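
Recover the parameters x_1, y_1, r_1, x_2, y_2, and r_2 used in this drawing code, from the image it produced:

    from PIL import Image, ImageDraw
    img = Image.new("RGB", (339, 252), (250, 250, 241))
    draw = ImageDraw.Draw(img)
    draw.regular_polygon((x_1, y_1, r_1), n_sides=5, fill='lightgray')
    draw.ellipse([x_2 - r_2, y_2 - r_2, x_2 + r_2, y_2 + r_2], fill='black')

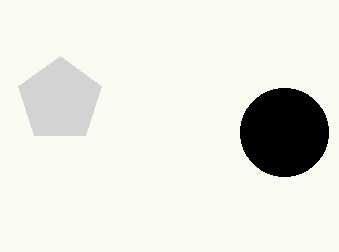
x_1 = 60; y_1 = 100; r_1 = 44; x_2 = 284; y_2 = 132; r_2 = 44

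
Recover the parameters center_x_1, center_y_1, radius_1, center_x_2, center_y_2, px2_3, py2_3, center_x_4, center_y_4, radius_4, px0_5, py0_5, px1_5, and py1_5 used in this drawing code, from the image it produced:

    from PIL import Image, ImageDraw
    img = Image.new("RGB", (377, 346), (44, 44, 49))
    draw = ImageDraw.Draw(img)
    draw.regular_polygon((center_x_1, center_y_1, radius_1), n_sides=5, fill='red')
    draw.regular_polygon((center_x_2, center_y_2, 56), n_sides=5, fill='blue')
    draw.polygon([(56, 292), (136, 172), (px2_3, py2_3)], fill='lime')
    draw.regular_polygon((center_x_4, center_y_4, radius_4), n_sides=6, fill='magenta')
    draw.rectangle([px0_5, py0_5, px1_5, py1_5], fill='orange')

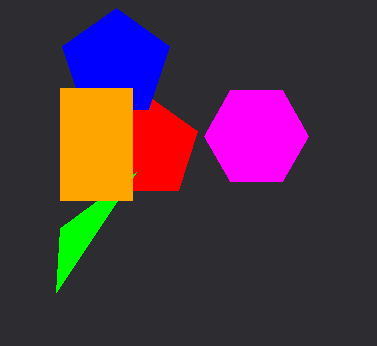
center_x_1 = 148; center_y_1 = 148; radius_1 = 52; center_x_2 = 116; center_y_2 = 64; px2_3 = 60; py2_3 = 228; center_x_4 = 256; center_y_4 = 136; radius_4 = 52; px0_5 = 60; py0_5 = 88; px1_5 = 132; py1_5 = 200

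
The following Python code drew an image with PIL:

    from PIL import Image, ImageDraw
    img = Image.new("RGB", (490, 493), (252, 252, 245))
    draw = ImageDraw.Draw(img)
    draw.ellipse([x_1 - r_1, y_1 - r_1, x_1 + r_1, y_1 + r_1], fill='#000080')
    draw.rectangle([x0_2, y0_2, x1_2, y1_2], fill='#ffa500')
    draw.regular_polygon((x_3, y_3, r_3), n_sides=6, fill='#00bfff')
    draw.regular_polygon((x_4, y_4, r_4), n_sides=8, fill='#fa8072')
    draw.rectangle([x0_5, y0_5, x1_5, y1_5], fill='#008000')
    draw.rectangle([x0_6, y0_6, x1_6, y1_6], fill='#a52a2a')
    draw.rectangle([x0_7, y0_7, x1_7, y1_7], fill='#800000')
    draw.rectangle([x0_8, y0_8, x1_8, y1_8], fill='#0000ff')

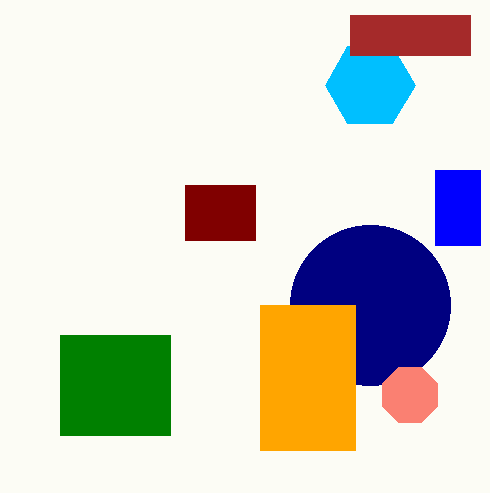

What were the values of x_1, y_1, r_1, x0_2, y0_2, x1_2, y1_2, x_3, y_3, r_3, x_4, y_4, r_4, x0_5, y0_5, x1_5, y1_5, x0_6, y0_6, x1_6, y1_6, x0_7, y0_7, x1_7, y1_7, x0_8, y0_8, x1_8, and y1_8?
x_1 = 370
y_1 = 305
r_1 = 80
x0_2 = 260
y0_2 = 305
x1_2 = 355
y1_2 = 450
x_3 = 370
y_3 = 85
r_3 = 45
x_4 = 410
y_4 = 395
r_4 = 30
x0_5 = 60
y0_5 = 335
x1_5 = 170
y1_5 = 435
x0_6 = 350
y0_6 = 15
x1_6 = 470
y1_6 = 55
x0_7 = 185
y0_7 = 185
x1_7 = 255
y1_7 = 240
x0_8 = 435
y0_8 = 170
x1_8 = 480
y1_8 = 245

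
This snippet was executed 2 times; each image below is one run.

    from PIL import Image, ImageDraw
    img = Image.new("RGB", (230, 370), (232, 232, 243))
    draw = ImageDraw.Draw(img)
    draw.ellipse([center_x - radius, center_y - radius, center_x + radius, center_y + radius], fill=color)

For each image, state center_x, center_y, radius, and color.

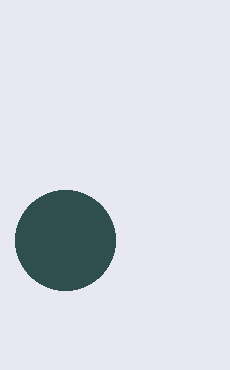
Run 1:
center_x = 65
center_y = 240
radius = 50
color = 'darkslategray'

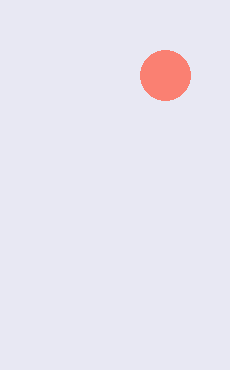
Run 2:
center_x = 165; center_y = 75; radius = 25; color = 'salmon'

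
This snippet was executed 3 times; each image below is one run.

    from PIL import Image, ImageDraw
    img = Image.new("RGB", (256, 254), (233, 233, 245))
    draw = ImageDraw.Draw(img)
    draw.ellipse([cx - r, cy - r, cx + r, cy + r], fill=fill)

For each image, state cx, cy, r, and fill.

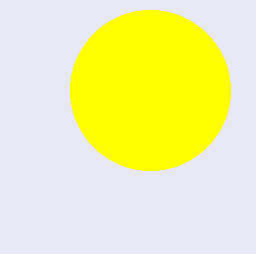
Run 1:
cx = 150; cy = 90; r = 80; fill = 'yellow'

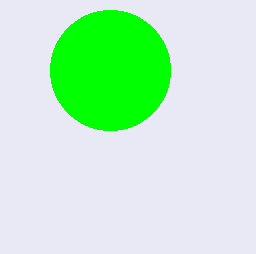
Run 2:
cx = 110, cy = 70, r = 60, fill = 'lime'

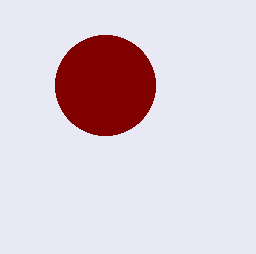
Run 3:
cx = 105, cy = 85, r = 50, fill = 'maroon'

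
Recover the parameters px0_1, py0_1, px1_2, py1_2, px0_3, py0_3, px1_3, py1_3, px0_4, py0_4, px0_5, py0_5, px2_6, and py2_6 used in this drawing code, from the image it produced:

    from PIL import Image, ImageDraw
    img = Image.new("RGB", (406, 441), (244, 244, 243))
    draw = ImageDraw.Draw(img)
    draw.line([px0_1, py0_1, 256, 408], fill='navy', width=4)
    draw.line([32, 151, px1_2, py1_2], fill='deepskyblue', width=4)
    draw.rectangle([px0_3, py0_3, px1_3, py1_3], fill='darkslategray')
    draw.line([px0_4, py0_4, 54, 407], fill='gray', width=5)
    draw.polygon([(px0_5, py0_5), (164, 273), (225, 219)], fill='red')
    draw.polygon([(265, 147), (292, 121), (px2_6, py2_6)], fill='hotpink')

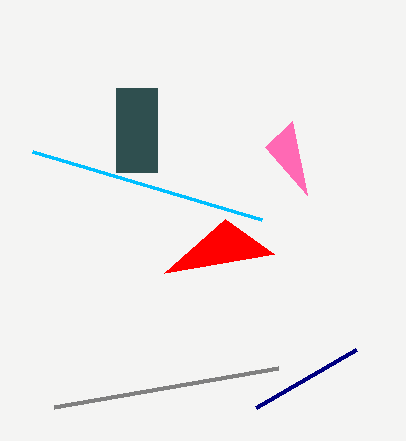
px0_1 = 356; py0_1 = 350; px1_2 = 261; py1_2 = 219; px0_3 = 116; py0_3 = 88; px1_3 = 157; py1_3 = 172; px0_4 = 278; py0_4 = 368; px0_5 = 274; py0_5 = 254; px2_6 = 307; py2_6 = 195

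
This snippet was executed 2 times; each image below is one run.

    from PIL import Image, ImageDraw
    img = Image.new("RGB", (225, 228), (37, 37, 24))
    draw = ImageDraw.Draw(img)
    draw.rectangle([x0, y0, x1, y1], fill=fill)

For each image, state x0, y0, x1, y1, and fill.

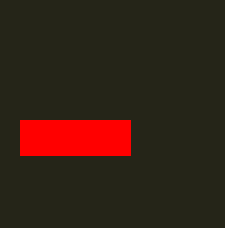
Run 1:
x0 = 20, y0 = 120, x1 = 130, y1 = 155, fill = 'red'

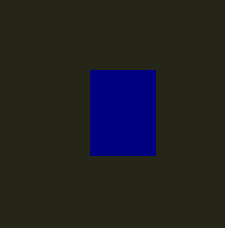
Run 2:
x0 = 90, y0 = 70, x1 = 155, y1 = 155, fill = 'navy'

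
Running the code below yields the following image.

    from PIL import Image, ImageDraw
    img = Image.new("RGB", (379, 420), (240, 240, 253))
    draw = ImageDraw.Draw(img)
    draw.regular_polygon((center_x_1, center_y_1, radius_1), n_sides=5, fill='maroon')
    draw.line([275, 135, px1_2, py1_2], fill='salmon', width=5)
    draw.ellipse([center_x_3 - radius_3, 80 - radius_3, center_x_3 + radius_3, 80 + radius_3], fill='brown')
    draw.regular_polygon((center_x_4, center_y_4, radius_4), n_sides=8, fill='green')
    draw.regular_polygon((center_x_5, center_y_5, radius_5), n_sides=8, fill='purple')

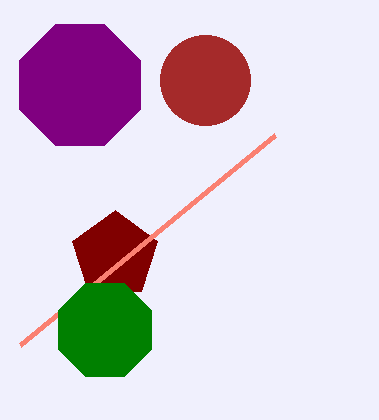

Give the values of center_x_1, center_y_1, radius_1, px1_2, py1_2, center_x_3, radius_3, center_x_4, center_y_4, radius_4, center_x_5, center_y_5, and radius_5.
center_x_1 = 115; center_y_1 = 255; radius_1 = 45; px1_2 = 20; py1_2 = 345; center_x_3 = 205; radius_3 = 45; center_x_4 = 105; center_y_4 = 330; radius_4 = 50; center_x_5 = 80; center_y_5 = 85; radius_5 = 65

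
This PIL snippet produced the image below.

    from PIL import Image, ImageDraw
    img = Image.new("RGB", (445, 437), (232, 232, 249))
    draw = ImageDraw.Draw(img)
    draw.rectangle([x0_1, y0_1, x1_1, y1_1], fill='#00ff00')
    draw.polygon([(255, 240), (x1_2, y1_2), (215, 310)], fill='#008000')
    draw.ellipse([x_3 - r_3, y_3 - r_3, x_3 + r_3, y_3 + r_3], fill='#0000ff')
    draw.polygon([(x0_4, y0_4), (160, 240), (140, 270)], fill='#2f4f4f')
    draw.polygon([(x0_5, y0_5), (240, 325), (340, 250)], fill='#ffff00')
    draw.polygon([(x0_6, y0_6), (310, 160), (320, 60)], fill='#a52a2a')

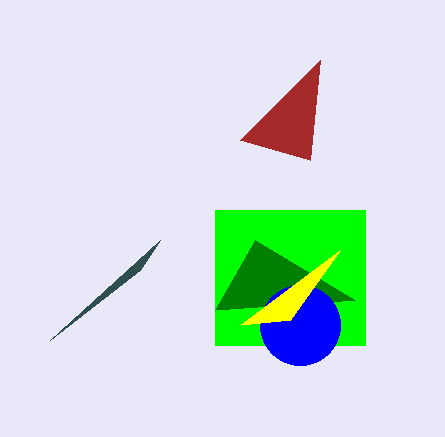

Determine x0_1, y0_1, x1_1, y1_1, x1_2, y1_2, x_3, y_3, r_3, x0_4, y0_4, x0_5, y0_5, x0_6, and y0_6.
x0_1 = 215
y0_1 = 210
x1_1 = 365
y1_1 = 345
x1_2 = 355
y1_2 = 300
x_3 = 300
y_3 = 325
r_3 = 40
x0_4 = 50
y0_4 = 340
x0_5 = 290
y0_5 = 320
x0_6 = 240
y0_6 = 140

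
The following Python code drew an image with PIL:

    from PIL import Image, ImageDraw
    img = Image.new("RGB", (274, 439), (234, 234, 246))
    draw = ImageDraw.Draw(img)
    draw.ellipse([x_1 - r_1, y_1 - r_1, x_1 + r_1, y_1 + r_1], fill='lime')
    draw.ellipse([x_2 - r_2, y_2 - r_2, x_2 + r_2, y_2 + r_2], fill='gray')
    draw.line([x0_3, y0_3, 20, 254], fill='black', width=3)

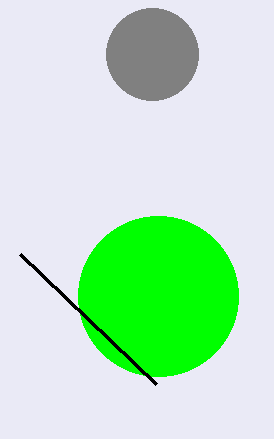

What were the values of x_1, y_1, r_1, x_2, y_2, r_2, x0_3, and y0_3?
x_1 = 158; y_1 = 296; r_1 = 80; x_2 = 152; y_2 = 54; r_2 = 46; x0_3 = 156; y0_3 = 384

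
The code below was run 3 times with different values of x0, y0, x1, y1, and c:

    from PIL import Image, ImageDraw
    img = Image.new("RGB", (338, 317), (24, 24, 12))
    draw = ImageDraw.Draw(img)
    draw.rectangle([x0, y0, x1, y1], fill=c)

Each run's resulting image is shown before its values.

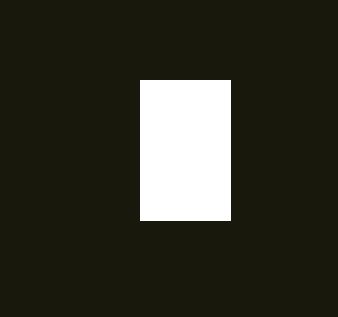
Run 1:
x0 = 140; y0 = 80; x1 = 230; y1 = 220; c = 'white'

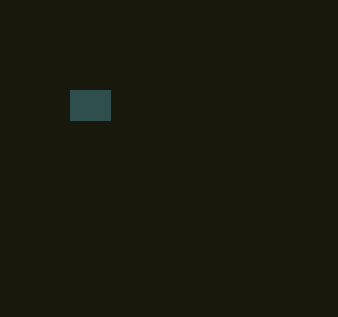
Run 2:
x0 = 70
y0 = 90
x1 = 110
y1 = 120
c = 'darkslategray'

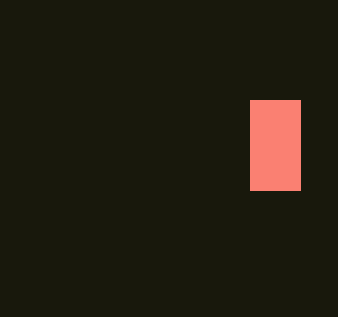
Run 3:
x0 = 250, y0 = 100, x1 = 300, y1 = 190, c = 'salmon'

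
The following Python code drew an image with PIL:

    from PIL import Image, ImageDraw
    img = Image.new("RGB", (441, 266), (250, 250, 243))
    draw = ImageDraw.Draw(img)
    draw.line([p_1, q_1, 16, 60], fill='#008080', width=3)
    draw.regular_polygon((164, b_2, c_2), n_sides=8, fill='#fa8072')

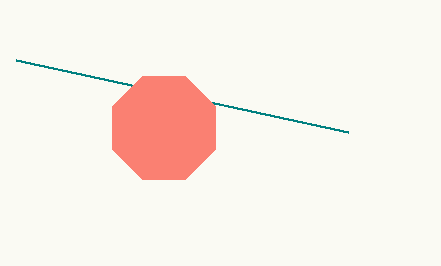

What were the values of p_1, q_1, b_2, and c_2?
p_1 = 348
q_1 = 132
b_2 = 128
c_2 = 56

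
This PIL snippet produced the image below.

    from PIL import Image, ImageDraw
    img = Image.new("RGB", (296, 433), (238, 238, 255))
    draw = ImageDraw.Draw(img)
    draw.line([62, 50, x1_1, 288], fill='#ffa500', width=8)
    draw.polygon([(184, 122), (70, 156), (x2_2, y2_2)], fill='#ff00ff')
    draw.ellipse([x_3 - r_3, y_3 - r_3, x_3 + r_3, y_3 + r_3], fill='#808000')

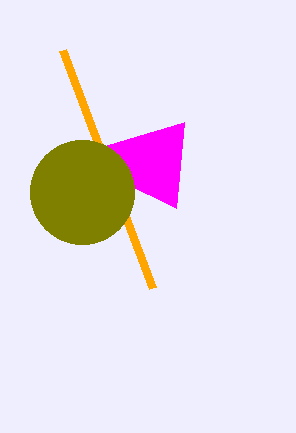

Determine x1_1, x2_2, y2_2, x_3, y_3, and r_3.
x1_1 = 152
x2_2 = 176
y2_2 = 208
x_3 = 82
y_3 = 192
r_3 = 52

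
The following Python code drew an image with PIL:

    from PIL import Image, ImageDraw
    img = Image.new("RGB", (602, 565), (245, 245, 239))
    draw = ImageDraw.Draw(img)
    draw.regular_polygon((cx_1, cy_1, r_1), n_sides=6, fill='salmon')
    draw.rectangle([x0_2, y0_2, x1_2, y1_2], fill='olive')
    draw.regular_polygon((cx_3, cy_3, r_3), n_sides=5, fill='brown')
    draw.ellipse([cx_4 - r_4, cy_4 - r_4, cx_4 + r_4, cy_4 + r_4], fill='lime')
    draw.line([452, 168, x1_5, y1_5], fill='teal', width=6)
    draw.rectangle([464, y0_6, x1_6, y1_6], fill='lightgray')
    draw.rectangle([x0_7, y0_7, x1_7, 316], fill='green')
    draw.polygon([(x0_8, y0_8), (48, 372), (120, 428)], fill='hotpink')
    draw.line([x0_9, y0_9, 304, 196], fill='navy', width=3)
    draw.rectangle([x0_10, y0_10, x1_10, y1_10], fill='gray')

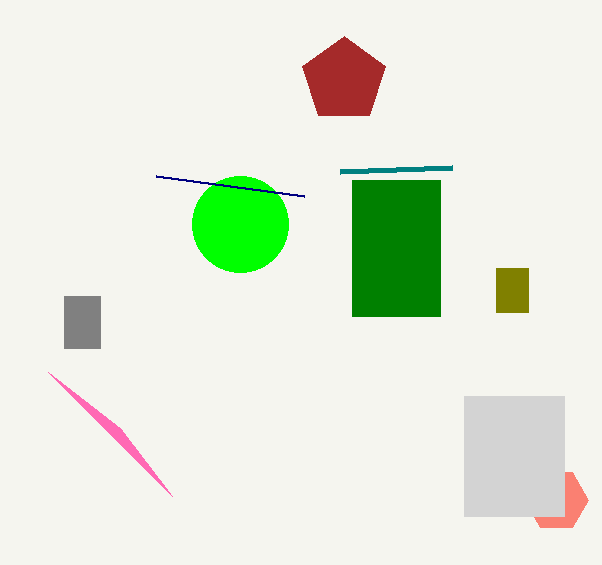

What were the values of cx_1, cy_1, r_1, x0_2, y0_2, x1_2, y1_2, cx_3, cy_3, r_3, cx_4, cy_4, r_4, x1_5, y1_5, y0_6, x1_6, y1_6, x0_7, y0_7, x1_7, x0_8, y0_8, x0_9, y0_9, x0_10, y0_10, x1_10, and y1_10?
cx_1 = 556, cy_1 = 500, r_1 = 32, x0_2 = 496, y0_2 = 268, x1_2 = 528, y1_2 = 312, cx_3 = 344, cy_3 = 80, r_3 = 44, cx_4 = 240, cy_4 = 224, r_4 = 48, x1_5 = 340, y1_5 = 172, y0_6 = 396, x1_6 = 564, y1_6 = 516, x0_7 = 352, y0_7 = 180, x1_7 = 440, x0_8 = 172, y0_8 = 496, x0_9 = 156, y0_9 = 176, x0_10 = 64, y0_10 = 296, x1_10 = 100, y1_10 = 348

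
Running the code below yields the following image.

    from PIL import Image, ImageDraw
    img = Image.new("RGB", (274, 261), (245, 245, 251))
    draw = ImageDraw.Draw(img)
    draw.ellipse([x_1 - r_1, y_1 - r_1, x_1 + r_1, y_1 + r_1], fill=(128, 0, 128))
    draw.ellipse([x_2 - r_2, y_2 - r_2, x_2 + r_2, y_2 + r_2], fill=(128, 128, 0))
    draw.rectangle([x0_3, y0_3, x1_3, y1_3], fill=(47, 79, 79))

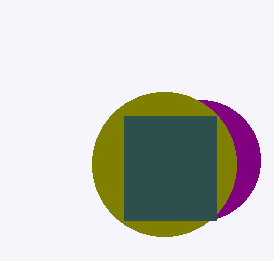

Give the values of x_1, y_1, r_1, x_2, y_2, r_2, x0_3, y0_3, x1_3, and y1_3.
x_1 = 200
y_1 = 160
r_1 = 60
x_2 = 164
y_2 = 164
r_2 = 72
x0_3 = 124
y0_3 = 116
x1_3 = 216
y1_3 = 220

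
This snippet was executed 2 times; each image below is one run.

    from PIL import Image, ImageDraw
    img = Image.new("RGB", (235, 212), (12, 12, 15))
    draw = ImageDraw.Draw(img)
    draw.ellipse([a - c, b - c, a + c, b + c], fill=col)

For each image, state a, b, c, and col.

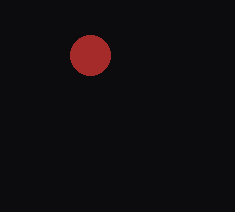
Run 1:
a = 90, b = 55, c = 20, col = 'brown'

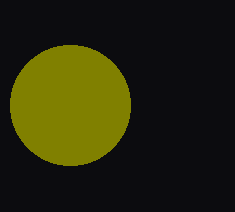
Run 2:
a = 70; b = 105; c = 60; col = 'olive'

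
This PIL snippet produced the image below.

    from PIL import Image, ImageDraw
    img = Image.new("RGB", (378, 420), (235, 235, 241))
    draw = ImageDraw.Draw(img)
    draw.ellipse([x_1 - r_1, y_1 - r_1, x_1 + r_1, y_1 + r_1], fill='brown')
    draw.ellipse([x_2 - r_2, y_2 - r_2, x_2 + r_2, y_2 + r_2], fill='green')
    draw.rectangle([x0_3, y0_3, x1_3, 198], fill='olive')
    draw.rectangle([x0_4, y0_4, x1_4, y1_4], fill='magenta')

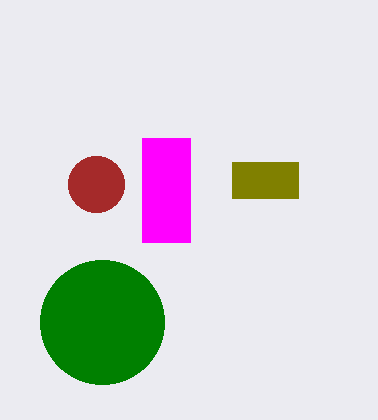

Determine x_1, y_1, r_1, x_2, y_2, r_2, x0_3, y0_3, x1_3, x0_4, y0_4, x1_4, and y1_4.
x_1 = 96
y_1 = 184
r_1 = 28
x_2 = 102
y_2 = 322
r_2 = 62
x0_3 = 232
y0_3 = 162
x1_3 = 298
x0_4 = 142
y0_4 = 138
x1_4 = 190
y1_4 = 242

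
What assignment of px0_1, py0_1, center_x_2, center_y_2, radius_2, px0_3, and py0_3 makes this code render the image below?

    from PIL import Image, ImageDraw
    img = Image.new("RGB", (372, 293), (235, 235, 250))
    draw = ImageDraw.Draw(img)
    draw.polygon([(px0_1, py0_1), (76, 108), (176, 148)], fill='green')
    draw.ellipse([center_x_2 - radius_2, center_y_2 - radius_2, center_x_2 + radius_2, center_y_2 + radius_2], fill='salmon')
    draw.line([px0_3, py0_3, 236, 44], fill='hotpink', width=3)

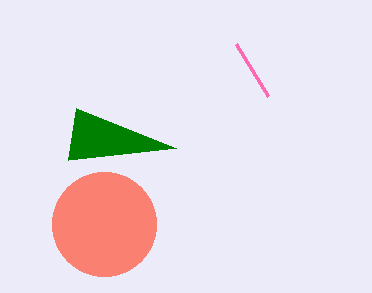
px0_1 = 68
py0_1 = 160
center_x_2 = 104
center_y_2 = 224
radius_2 = 52
px0_3 = 268
py0_3 = 96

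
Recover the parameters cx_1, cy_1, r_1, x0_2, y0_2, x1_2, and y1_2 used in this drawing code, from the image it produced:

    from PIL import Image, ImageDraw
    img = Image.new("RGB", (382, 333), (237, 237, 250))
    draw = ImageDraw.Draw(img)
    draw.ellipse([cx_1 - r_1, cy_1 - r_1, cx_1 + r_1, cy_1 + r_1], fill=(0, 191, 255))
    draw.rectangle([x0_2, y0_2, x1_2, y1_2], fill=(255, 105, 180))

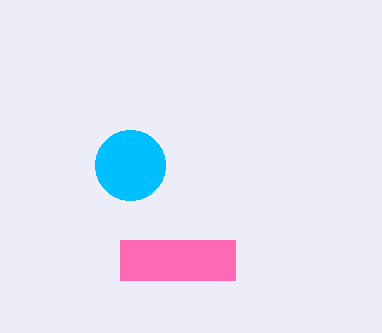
cx_1 = 130, cy_1 = 165, r_1 = 35, x0_2 = 120, y0_2 = 240, x1_2 = 235, y1_2 = 280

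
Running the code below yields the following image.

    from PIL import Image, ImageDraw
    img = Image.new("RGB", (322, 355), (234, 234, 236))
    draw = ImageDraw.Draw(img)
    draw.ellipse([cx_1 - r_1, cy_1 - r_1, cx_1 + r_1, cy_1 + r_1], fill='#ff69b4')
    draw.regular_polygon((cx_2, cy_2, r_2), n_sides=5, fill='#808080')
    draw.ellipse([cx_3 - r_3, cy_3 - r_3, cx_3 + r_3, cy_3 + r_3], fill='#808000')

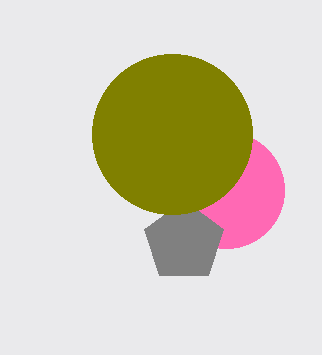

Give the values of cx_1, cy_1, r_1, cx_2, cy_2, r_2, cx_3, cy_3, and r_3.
cx_1 = 226
cy_1 = 190
r_1 = 58
cx_2 = 184
cy_2 = 242
r_2 = 42
cx_3 = 172
cy_3 = 134
r_3 = 80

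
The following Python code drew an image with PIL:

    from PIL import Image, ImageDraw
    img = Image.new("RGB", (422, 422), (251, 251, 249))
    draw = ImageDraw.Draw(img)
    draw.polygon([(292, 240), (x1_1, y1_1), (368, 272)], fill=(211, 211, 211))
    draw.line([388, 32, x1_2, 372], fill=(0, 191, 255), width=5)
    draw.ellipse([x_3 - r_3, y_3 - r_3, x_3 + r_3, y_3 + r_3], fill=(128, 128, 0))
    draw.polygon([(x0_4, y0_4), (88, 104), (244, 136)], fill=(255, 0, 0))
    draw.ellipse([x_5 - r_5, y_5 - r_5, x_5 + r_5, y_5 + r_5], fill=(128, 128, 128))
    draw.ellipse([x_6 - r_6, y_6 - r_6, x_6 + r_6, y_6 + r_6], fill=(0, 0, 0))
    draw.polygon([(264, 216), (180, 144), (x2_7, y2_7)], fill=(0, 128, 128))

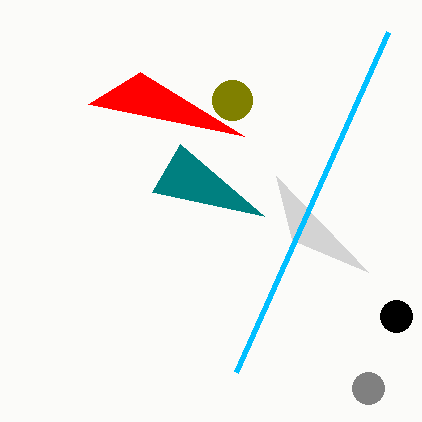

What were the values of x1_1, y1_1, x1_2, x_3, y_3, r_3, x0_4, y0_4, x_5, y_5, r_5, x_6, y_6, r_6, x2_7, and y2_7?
x1_1 = 276
y1_1 = 176
x1_2 = 236
x_3 = 232
y_3 = 100
r_3 = 20
x0_4 = 140
y0_4 = 72
x_5 = 368
y_5 = 388
r_5 = 16
x_6 = 396
y_6 = 316
r_6 = 16
x2_7 = 152
y2_7 = 192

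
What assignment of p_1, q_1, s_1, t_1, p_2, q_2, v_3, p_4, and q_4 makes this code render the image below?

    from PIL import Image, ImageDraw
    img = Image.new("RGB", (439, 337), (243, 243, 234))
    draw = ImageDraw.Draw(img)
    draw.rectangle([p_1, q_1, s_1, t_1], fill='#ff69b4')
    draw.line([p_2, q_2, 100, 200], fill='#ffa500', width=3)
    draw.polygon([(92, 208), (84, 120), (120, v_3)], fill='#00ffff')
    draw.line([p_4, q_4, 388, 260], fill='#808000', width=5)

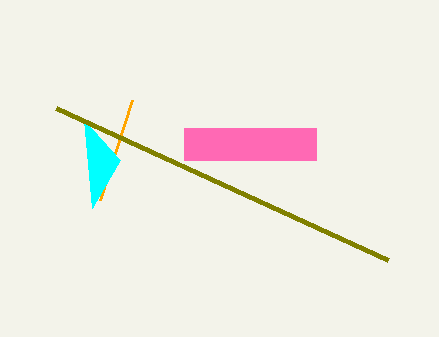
p_1 = 184; q_1 = 128; s_1 = 316; t_1 = 160; p_2 = 132; q_2 = 100; v_3 = 160; p_4 = 56; q_4 = 108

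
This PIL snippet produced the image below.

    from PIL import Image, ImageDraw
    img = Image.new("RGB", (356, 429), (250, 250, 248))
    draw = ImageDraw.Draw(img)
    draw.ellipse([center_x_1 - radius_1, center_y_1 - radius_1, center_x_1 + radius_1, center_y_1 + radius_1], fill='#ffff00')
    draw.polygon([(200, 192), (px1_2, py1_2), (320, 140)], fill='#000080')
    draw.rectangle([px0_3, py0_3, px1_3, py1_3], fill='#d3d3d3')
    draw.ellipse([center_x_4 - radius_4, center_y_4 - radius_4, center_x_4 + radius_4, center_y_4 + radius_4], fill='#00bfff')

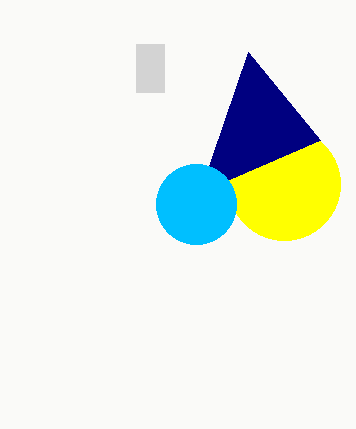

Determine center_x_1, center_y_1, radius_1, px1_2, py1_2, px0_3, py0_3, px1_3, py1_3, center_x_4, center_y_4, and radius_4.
center_x_1 = 284, center_y_1 = 184, radius_1 = 56, px1_2 = 248, py1_2 = 52, px0_3 = 136, py0_3 = 44, px1_3 = 164, py1_3 = 92, center_x_4 = 196, center_y_4 = 204, radius_4 = 40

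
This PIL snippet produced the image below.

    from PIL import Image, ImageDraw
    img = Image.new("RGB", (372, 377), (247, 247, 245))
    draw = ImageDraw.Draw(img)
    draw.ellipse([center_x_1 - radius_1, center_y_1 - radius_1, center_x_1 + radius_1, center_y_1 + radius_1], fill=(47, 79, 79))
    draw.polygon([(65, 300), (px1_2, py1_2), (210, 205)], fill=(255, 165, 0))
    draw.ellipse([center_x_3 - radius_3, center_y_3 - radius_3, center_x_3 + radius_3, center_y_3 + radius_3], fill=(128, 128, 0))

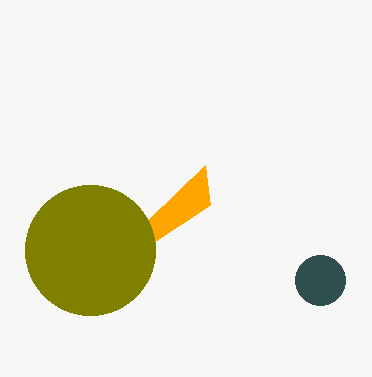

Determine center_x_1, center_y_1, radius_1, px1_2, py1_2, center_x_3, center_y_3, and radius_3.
center_x_1 = 320; center_y_1 = 280; radius_1 = 25; px1_2 = 205; py1_2 = 165; center_x_3 = 90; center_y_3 = 250; radius_3 = 65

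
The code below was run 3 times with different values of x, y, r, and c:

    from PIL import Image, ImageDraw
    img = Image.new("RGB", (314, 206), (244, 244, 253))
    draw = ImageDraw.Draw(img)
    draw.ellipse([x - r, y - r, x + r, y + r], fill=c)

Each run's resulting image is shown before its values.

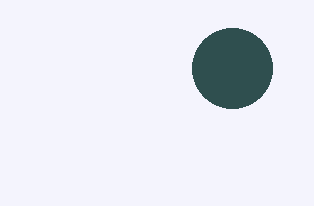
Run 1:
x = 232; y = 68; r = 40; c = 'darkslategray'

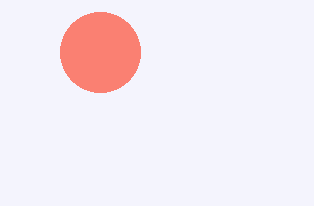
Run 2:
x = 100, y = 52, r = 40, c = 'salmon'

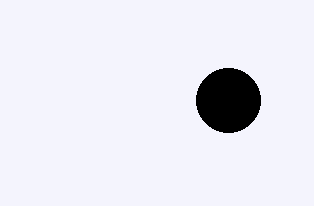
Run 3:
x = 228; y = 100; r = 32; c = 'black'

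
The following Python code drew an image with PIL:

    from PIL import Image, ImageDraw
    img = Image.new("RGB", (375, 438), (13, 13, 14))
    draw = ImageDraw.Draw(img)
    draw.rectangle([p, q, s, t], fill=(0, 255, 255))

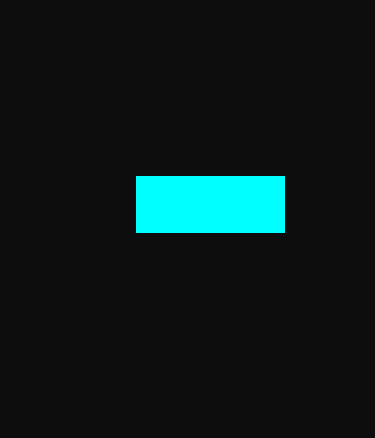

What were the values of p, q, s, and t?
p = 136, q = 176, s = 284, t = 232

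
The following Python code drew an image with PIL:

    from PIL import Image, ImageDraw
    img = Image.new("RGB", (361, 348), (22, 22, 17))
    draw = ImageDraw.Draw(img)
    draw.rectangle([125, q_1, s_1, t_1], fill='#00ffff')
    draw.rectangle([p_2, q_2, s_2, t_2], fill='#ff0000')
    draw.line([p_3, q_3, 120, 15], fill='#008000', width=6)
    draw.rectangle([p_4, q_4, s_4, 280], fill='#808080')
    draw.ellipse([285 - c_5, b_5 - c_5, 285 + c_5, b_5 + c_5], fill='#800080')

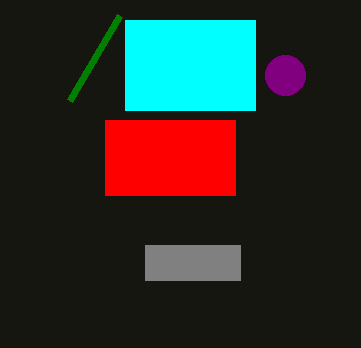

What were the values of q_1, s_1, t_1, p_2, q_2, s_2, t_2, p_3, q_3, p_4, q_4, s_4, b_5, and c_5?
q_1 = 20, s_1 = 255, t_1 = 110, p_2 = 105, q_2 = 120, s_2 = 235, t_2 = 195, p_3 = 70, q_3 = 100, p_4 = 145, q_4 = 245, s_4 = 240, b_5 = 75, c_5 = 20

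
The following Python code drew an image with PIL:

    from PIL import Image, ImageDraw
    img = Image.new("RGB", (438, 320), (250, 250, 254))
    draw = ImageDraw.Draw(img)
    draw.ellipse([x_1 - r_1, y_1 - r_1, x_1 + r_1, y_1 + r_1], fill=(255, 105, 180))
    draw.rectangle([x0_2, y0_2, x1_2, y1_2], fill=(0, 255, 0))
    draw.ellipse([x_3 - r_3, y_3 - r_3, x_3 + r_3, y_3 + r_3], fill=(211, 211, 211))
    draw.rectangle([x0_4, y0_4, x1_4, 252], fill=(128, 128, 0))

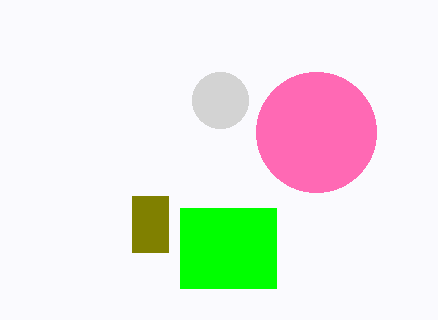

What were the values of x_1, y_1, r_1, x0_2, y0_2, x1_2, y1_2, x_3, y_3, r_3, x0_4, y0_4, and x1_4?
x_1 = 316, y_1 = 132, r_1 = 60, x0_2 = 180, y0_2 = 208, x1_2 = 276, y1_2 = 288, x_3 = 220, y_3 = 100, r_3 = 28, x0_4 = 132, y0_4 = 196, x1_4 = 168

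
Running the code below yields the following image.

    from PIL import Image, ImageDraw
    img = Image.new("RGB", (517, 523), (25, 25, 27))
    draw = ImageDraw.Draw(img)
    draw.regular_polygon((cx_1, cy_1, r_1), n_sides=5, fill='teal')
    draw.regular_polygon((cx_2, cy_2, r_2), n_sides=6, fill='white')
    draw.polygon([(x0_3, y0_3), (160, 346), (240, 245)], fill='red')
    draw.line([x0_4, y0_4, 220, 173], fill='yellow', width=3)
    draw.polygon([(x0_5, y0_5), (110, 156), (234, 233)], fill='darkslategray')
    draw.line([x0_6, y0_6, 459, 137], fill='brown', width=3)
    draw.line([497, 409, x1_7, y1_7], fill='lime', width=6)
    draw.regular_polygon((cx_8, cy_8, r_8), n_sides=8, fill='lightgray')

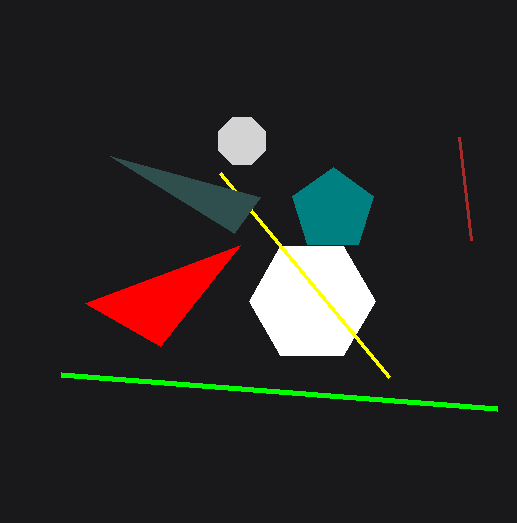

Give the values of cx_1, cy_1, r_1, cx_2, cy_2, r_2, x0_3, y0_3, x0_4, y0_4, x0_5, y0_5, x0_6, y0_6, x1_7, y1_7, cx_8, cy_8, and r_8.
cx_1 = 333; cy_1 = 210; r_1 = 43; cx_2 = 312; cy_2 = 301; r_2 = 63; x0_3 = 85; y0_3 = 303; x0_4 = 389; y0_4 = 377; x0_5 = 260; y0_5 = 197; x0_6 = 471; y0_6 = 240; x1_7 = 61; y1_7 = 375; cx_8 = 242; cy_8 = 141; r_8 = 25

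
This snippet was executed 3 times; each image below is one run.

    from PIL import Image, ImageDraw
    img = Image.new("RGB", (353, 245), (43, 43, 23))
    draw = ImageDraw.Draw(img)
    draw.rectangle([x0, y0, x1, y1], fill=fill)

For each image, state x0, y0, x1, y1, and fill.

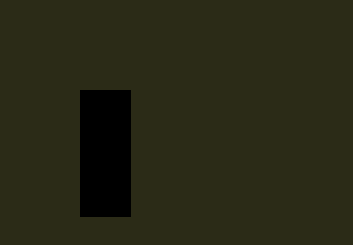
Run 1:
x0 = 80, y0 = 90, x1 = 130, y1 = 216, fill = 'black'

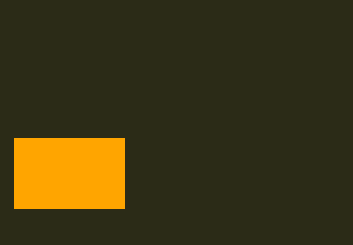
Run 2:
x0 = 14
y0 = 138
x1 = 124
y1 = 208
fill = 'orange'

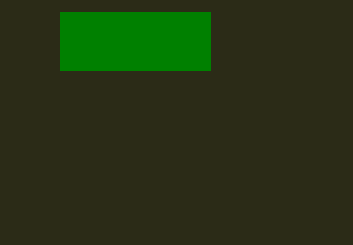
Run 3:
x0 = 60; y0 = 12; x1 = 210; y1 = 70; fill = 'green'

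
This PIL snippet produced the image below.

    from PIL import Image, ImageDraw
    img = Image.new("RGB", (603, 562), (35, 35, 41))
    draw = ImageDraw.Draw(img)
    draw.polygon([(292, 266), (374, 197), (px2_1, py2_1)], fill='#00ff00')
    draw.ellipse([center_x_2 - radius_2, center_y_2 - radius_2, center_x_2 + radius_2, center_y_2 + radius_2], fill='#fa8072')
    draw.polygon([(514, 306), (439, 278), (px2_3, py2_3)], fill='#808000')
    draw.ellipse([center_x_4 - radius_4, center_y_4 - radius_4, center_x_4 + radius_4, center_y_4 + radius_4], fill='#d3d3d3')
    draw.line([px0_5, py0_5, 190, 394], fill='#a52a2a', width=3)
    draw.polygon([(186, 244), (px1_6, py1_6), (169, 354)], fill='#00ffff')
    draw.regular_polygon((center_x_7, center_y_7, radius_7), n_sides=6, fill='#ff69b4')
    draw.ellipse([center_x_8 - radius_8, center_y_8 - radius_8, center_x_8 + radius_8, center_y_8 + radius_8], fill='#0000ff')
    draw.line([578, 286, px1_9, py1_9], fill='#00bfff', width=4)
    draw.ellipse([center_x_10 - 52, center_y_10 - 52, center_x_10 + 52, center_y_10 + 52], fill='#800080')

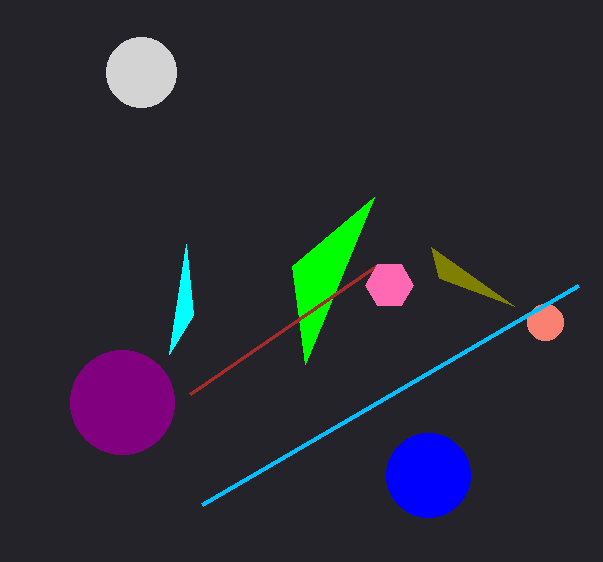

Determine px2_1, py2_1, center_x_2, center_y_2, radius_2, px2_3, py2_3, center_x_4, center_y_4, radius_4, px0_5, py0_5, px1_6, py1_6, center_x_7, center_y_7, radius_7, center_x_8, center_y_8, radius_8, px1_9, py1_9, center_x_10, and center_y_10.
px2_1 = 305
py2_1 = 364
center_x_2 = 545
center_y_2 = 322
radius_2 = 18
px2_3 = 431
py2_3 = 247
center_x_4 = 141
center_y_4 = 72
radius_4 = 35
px0_5 = 376
py0_5 = 266
px1_6 = 193
py1_6 = 315
center_x_7 = 389
center_y_7 = 285
radius_7 = 24
center_x_8 = 428
center_y_8 = 475
radius_8 = 42
px1_9 = 202
py1_9 = 505
center_x_10 = 122
center_y_10 = 402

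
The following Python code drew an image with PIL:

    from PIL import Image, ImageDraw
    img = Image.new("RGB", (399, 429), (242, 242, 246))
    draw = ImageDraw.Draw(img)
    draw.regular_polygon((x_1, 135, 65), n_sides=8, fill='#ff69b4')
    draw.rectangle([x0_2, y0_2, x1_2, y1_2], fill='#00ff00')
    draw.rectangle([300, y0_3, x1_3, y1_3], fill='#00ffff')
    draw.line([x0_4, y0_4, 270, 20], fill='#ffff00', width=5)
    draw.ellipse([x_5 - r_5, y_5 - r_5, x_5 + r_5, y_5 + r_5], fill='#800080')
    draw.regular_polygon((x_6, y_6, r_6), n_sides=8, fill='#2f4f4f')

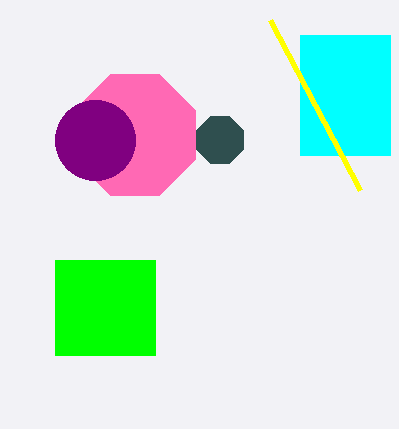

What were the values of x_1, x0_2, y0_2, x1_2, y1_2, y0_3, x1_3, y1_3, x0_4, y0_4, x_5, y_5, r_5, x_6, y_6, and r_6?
x_1 = 135, x0_2 = 55, y0_2 = 260, x1_2 = 155, y1_2 = 355, y0_3 = 35, x1_3 = 390, y1_3 = 155, x0_4 = 360, y0_4 = 190, x_5 = 95, y_5 = 140, r_5 = 40, x_6 = 220, y_6 = 140, r_6 = 25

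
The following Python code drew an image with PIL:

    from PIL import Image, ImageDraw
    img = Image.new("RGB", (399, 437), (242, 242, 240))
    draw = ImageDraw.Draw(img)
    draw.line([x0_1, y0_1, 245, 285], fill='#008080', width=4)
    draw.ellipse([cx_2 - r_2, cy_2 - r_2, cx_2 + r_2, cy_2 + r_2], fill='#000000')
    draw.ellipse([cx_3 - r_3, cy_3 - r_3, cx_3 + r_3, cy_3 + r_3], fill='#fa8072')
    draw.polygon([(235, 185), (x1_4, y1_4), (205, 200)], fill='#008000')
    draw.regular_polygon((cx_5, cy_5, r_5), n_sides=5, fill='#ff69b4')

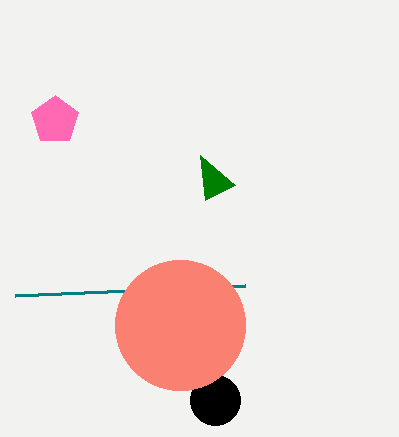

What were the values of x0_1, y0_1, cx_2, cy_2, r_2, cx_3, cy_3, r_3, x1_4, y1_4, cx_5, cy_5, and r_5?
x0_1 = 15; y0_1 = 295; cx_2 = 215; cy_2 = 400; r_2 = 25; cx_3 = 180; cy_3 = 325; r_3 = 65; x1_4 = 200; y1_4 = 155; cx_5 = 55; cy_5 = 120; r_5 = 25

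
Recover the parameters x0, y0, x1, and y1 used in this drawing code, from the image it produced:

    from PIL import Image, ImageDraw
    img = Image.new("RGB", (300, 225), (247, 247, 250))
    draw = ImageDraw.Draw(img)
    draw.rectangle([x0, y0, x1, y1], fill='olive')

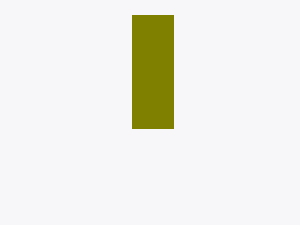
x0 = 132, y0 = 15, x1 = 173, y1 = 128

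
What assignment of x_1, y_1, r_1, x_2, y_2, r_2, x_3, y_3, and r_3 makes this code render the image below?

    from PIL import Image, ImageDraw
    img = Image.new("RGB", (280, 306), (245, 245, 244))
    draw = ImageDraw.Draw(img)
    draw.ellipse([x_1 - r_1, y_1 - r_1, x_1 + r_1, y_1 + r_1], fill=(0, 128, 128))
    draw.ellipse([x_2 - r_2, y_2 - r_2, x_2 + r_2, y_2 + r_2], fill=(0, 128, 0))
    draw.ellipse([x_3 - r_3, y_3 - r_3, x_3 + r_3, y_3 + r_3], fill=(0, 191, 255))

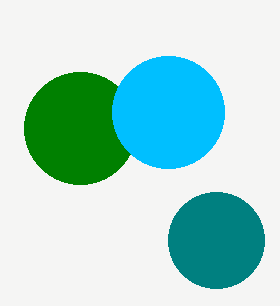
x_1 = 216; y_1 = 240; r_1 = 48; x_2 = 80; y_2 = 128; r_2 = 56; x_3 = 168; y_3 = 112; r_3 = 56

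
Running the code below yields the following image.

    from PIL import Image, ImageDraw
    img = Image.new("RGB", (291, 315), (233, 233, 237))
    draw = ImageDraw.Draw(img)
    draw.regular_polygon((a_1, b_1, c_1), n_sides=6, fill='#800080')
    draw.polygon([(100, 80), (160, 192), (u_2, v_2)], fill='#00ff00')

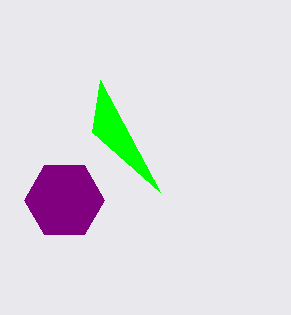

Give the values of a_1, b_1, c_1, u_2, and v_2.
a_1 = 64, b_1 = 200, c_1 = 40, u_2 = 92, v_2 = 132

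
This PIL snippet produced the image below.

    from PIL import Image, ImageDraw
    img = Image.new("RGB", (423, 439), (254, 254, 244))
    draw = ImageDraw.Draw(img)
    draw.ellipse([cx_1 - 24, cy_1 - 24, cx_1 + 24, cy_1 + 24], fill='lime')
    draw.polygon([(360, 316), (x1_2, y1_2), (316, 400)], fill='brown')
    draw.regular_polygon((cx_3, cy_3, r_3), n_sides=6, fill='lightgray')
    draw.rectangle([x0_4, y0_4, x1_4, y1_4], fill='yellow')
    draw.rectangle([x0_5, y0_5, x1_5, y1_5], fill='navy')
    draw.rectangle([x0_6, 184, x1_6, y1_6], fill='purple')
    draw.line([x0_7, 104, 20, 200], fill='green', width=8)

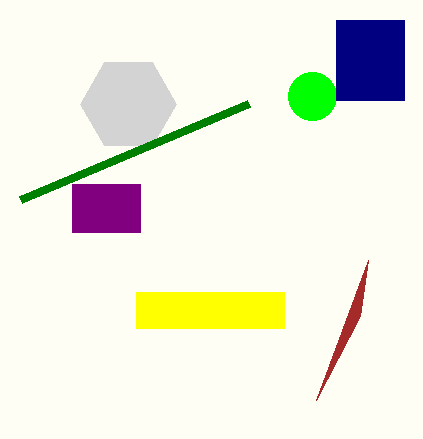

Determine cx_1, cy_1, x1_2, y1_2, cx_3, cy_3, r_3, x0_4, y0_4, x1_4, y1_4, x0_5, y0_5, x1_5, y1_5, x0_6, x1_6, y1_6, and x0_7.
cx_1 = 312, cy_1 = 96, x1_2 = 368, y1_2 = 260, cx_3 = 128, cy_3 = 104, r_3 = 48, x0_4 = 136, y0_4 = 292, x1_4 = 284, y1_4 = 328, x0_5 = 336, y0_5 = 20, x1_5 = 404, y1_5 = 100, x0_6 = 72, x1_6 = 140, y1_6 = 232, x0_7 = 248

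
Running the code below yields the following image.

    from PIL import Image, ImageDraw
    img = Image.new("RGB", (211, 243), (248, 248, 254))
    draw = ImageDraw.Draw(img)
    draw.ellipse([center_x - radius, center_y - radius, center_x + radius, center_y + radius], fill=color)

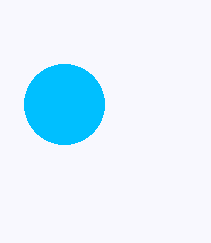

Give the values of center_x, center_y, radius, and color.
center_x = 64
center_y = 104
radius = 40
color = 'deepskyblue'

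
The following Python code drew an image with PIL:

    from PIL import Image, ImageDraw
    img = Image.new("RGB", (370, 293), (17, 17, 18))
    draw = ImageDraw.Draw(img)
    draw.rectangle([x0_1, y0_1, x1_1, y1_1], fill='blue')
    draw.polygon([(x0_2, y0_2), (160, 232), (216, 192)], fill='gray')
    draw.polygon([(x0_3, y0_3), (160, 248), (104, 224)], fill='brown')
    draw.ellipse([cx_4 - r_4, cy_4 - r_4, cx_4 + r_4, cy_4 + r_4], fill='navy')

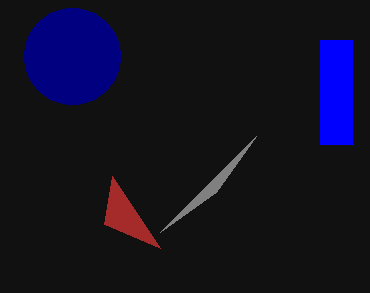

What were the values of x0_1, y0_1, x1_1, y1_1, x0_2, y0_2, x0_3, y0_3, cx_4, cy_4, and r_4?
x0_1 = 320, y0_1 = 40, x1_1 = 352, y1_1 = 144, x0_2 = 256, y0_2 = 136, x0_3 = 112, y0_3 = 176, cx_4 = 72, cy_4 = 56, r_4 = 48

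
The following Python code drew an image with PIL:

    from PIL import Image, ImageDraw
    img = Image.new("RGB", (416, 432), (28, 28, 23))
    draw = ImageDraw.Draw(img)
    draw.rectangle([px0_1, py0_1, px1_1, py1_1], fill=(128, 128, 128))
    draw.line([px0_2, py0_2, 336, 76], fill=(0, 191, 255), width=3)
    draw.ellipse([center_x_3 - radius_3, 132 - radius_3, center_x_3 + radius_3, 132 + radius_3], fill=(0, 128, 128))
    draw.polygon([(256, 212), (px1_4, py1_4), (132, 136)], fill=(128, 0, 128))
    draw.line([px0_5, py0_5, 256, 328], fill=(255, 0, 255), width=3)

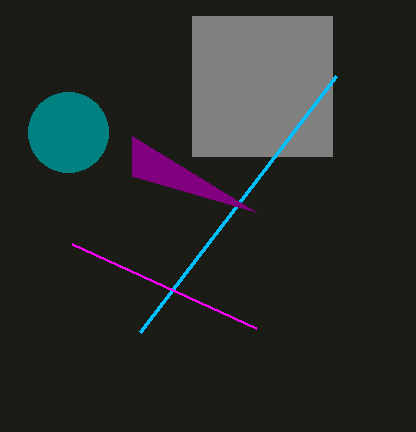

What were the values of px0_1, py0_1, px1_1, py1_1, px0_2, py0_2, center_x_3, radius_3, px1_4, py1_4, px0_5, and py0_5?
px0_1 = 192
py0_1 = 16
px1_1 = 332
py1_1 = 156
px0_2 = 140
py0_2 = 332
center_x_3 = 68
radius_3 = 40
px1_4 = 132
py1_4 = 176
px0_5 = 72
py0_5 = 244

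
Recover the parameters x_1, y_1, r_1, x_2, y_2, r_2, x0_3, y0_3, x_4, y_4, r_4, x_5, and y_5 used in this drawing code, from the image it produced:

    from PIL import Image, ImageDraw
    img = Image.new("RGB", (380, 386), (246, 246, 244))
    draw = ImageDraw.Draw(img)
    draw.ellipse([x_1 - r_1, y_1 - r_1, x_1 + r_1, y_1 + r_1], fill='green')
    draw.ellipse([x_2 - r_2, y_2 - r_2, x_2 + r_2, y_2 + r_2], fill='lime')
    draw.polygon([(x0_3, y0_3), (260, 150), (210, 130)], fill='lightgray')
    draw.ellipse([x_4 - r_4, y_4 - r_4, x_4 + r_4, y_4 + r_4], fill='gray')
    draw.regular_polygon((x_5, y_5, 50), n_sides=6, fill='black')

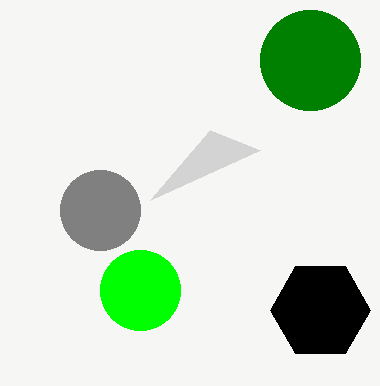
x_1 = 310, y_1 = 60, r_1 = 50, x_2 = 140, y_2 = 290, r_2 = 40, x0_3 = 150, y0_3 = 200, x_4 = 100, y_4 = 210, r_4 = 40, x_5 = 320, y_5 = 310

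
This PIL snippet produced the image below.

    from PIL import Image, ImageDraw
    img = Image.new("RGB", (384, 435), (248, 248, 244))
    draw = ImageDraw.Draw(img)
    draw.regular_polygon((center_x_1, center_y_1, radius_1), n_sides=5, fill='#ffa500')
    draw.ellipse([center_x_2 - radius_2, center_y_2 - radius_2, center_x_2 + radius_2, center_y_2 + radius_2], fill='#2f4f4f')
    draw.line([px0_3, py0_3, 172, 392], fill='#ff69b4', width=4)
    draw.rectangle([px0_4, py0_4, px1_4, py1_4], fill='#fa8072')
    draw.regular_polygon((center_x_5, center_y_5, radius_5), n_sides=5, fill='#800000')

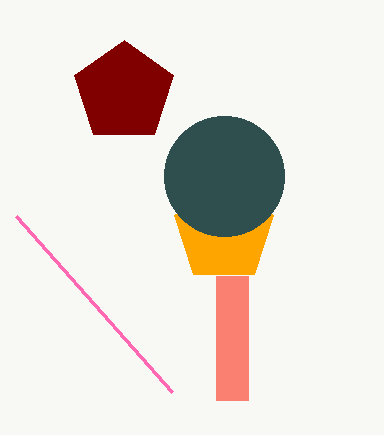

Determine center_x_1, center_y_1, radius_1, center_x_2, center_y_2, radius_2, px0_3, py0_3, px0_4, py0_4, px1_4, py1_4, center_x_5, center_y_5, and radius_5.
center_x_1 = 224, center_y_1 = 232, radius_1 = 52, center_x_2 = 224, center_y_2 = 176, radius_2 = 60, px0_3 = 16, py0_3 = 216, px0_4 = 216, py0_4 = 276, px1_4 = 248, py1_4 = 400, center_x_5 = 124, center_y_5 = 92, radius_5 = 52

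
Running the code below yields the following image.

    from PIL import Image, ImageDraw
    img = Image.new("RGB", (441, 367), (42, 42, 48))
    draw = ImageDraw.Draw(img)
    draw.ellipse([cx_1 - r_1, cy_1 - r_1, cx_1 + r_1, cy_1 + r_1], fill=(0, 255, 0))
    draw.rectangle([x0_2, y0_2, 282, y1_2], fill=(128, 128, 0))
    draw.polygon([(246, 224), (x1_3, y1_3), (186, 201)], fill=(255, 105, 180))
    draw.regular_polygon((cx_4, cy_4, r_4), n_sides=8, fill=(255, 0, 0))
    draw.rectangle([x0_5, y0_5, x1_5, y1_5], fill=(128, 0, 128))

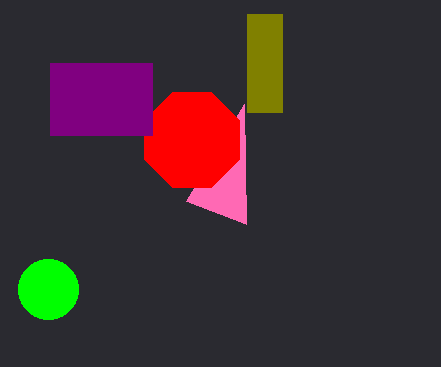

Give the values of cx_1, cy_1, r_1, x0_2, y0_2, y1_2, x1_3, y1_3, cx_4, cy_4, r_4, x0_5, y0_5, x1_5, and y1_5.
cx_1 = 48; cy_1 = 289; r_1 = 30; x0_2 = 247; y0_2 = 14; y1_2 = 112; x1_3 = 244; y1_3 = 104; cx_4 = 192; cy_4 = 140; r_4 = 51; x0_5 = 50; y0_5 = 63; x1_5 = 152; y1_5 = 135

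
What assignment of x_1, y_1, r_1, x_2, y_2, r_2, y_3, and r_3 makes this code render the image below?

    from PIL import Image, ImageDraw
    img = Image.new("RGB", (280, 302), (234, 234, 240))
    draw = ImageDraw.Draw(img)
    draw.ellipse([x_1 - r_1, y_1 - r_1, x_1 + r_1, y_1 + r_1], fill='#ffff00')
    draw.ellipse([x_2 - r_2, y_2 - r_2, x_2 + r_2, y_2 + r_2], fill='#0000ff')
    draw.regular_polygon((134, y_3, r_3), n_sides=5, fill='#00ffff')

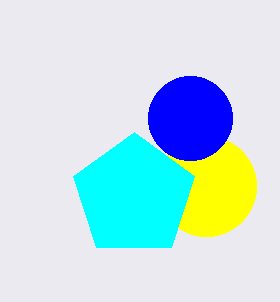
x_1 = 206, y_1 = 186, r_1 = 50, x_2 = 190, y_2 = 118, r_2 = 42, y_3 = 196, r_3 = 64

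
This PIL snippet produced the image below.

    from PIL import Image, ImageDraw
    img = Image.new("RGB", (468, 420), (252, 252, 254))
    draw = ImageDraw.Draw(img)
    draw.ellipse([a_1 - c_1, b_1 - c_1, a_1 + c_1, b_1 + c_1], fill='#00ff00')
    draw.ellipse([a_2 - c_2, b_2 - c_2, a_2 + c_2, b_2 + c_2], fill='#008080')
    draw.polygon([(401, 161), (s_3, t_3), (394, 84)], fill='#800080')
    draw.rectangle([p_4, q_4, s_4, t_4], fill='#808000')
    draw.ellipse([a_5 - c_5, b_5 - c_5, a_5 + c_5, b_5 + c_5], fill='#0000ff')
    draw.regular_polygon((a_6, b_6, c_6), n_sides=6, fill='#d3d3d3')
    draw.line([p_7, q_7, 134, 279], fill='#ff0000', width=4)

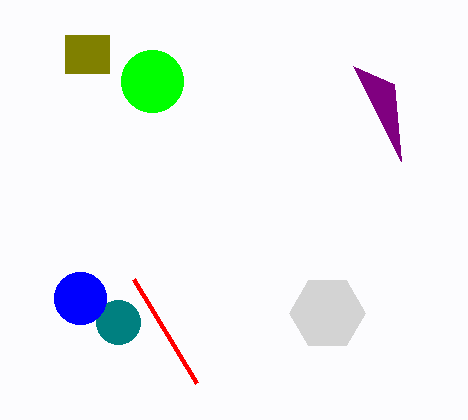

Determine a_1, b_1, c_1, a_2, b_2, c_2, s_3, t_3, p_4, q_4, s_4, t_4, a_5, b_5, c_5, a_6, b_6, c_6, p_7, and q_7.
a_1 = 152, b_1 = 81, c_1 = 31, a_2 = 118, b_2 = 322, c_2 = 22, s_3 = 353, t_3 = 66, p_4 = 65, q_4 = 35, s_4 = 109, t_4 = 73, a_5 = 80, b_5 = 298, c_5 = 26, a_6 = 327, b_6 = 313, c_6 = 38, p_7 = 197, q_7 = 383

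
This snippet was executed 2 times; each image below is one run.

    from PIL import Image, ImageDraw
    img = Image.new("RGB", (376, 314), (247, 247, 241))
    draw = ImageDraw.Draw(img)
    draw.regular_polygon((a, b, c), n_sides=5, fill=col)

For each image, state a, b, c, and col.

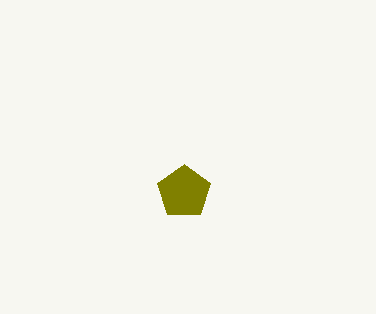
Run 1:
a = 184
b = 192
c = 28
col = 'olive'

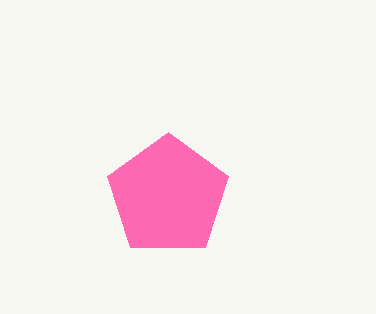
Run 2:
a = 168, b = 196, c = 64, col = 'hotpink'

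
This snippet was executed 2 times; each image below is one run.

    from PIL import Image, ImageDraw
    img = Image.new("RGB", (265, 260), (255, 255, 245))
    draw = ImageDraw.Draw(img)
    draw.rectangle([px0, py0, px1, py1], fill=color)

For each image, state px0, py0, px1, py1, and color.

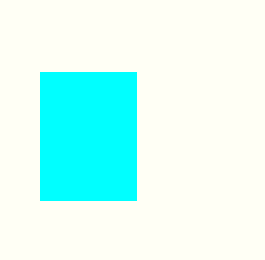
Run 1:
px0 = 40, py0 = 72, px1 = 136, py1 = 200, color = 'cyan'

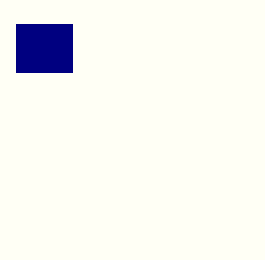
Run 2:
px0 = 16, py0 = 24, px1 = 72, py1 = 72, color = 'navy'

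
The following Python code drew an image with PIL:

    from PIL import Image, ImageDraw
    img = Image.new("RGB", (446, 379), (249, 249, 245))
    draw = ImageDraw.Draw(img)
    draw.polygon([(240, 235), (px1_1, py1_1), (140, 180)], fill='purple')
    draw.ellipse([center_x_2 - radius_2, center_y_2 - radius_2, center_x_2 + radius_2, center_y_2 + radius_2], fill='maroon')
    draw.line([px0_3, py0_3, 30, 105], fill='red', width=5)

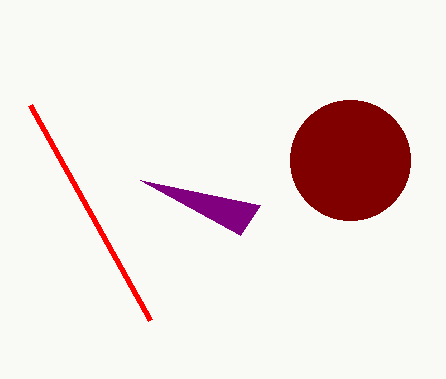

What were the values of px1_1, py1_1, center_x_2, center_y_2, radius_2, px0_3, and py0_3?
px1_1 = 260
py1_1 = 205
center_x_2 = 350
center_y_2 = 160
radius_2 = 60
px0_3 = 150
py0_3 = 320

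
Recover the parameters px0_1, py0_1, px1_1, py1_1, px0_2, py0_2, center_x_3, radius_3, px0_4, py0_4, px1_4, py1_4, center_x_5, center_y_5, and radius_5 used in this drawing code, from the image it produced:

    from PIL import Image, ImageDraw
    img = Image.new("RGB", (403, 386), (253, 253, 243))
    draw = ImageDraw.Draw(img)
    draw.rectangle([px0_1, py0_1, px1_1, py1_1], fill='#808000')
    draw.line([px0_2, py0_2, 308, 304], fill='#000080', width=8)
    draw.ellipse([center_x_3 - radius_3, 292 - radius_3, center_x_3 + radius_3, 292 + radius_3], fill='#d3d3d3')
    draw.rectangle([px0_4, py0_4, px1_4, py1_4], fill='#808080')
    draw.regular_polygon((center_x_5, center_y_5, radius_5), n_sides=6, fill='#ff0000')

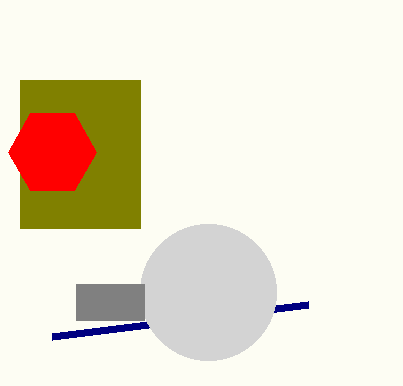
px0_1 = 20; py0_1 = 80; px1_1 = 140; py1_1 = 228; px0_2 = 52; py0_2 = 336; center_x_3 = 208; radius_3 = 68; px0_4 = 76; py0_4 = 284; px1_4 = 144; py1_4 = 320; center_x_5 = 52; center_y_5 = 152; radius_5 = 44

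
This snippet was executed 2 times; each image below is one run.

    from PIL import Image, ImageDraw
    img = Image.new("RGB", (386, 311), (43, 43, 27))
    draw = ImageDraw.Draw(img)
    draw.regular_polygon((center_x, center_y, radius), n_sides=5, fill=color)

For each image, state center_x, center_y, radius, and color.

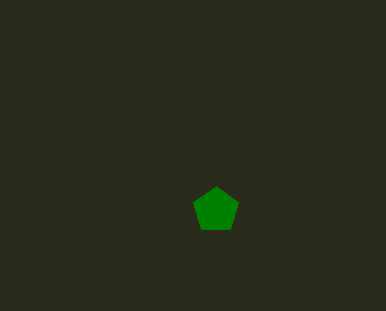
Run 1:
center_x = 216; center_y = 210; radius = 24; color = 'green'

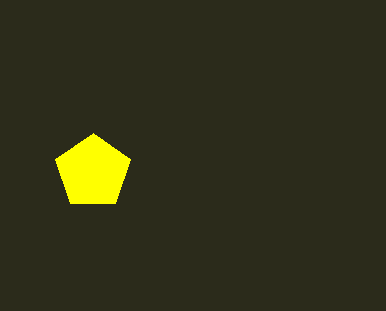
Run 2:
center_x = 93
center_y = 172
radius = 39
color = 'yellow'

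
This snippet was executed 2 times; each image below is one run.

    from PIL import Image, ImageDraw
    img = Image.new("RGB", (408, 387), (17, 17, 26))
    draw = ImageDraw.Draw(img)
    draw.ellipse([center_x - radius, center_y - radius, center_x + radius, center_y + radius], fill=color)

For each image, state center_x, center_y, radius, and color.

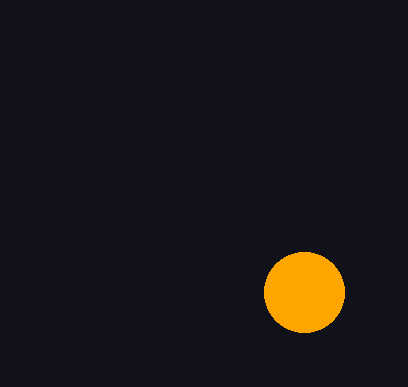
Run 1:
center_x = 304; center_y = 292; radius = 40; color = 'orange'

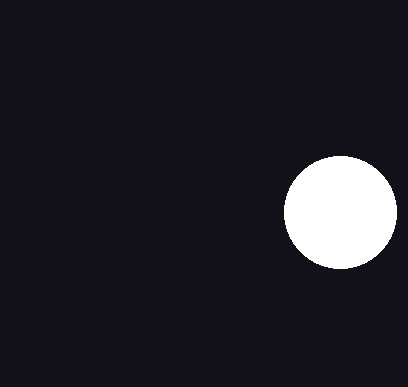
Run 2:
center_x = 340; center_y = 212; radius = 56; color = 'white'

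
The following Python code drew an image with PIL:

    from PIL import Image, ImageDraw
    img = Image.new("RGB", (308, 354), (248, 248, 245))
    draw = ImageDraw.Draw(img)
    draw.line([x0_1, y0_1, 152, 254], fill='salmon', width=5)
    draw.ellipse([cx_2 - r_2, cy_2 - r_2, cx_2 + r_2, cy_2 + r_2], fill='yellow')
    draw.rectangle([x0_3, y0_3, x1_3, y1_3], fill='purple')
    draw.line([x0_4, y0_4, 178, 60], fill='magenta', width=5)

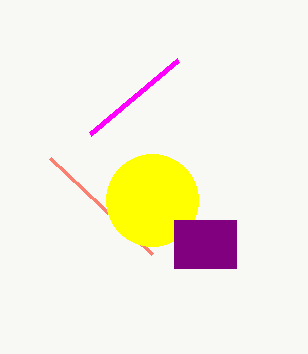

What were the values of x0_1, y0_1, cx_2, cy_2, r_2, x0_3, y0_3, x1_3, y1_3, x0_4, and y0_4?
x0_1 = 50; y0_1 = 158; cx_2 = 152; cy_2 = 200; r_2 = 46; x0_3 = 174; y0_3 = 220; x1_3 = 236; y1_3 = 268; x0_4 = 90; y0_4 = 134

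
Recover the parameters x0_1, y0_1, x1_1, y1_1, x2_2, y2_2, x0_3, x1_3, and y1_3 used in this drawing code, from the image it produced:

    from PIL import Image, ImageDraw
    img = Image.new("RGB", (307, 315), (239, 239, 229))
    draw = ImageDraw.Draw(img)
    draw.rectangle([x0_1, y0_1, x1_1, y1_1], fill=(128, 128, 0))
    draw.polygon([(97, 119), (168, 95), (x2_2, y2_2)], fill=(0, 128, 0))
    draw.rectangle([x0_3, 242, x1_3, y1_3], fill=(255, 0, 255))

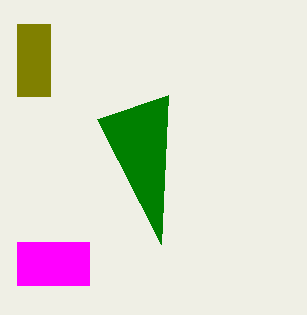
x0_1 = 17; y0_1 = 24; x1_1 = 50; y1_1 = 96; x2_2 = 161; y2_2 = 244; x0_3 = 17; x1_3 = 89; y1_3 = 285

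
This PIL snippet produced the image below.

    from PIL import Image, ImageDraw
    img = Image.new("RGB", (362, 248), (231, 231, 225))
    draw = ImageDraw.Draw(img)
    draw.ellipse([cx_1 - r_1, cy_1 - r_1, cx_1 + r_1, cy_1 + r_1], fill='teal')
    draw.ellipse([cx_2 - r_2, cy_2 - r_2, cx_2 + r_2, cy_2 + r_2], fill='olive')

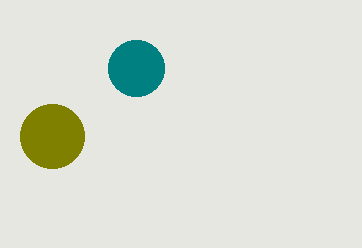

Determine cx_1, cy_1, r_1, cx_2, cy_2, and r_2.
cx_1 = 136, cy_1 = 68, r_1 = 28, cx_2 = 52, cy_2 = 136, r_2 = 32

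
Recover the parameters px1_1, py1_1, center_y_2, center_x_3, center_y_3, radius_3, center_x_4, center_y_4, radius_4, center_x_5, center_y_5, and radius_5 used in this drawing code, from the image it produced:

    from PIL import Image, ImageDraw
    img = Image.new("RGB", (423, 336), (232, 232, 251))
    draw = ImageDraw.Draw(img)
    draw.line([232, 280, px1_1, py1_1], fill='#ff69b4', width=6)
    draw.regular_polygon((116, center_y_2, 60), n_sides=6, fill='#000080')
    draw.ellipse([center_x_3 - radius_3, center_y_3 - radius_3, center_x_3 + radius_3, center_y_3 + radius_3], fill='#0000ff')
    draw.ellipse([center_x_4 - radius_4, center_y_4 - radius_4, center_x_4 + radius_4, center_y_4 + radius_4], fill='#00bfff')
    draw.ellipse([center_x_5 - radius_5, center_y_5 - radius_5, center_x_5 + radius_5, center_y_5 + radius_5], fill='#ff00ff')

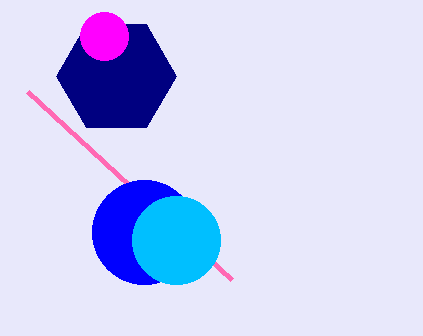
px1_1 = 28
py1_1 = 92
center_y_2 = 76
center_x_3 = 144
center_y_3 = 232
radius_3 = 52
center_x_4 = 176
center_y_4 = 240
radius_4 = 44
center_x_5 = 104
center_y_5 = 36
radius_5 = 24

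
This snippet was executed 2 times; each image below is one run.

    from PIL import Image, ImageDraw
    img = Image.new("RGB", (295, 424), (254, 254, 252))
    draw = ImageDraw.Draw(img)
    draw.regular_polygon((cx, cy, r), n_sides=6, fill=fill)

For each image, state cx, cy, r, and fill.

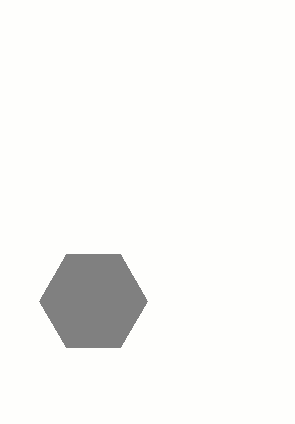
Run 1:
cx = 93, cy = 301, r = 54, fill = 'gray'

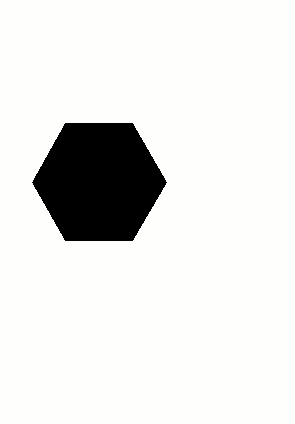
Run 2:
cx = 99
cy = 182
r = 67
fill = 'black'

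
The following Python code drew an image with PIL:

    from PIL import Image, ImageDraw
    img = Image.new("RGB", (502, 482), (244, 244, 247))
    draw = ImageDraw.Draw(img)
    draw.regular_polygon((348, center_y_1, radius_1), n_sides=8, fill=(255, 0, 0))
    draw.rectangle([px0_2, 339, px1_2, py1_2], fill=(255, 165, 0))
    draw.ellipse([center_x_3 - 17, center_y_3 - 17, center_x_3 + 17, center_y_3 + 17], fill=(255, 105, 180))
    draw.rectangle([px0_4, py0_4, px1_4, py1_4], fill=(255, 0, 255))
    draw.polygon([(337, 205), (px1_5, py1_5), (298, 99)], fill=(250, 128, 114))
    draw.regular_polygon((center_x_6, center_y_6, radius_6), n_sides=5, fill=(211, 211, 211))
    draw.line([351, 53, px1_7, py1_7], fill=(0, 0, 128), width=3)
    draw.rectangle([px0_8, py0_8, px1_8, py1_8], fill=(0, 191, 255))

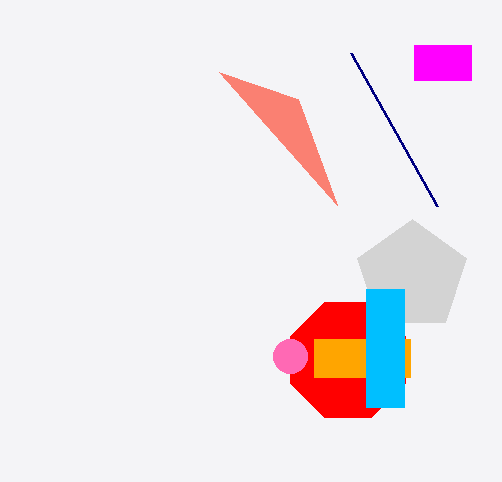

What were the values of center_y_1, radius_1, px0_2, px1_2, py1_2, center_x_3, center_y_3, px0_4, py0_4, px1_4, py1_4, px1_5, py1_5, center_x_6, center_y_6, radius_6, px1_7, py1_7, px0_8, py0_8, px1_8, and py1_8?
center_y_1 = 360, radius_1 = 62, px0_2 = 314, px1_2 = 410, py1_2 = 377, center_x_3 = 290, center_y_3 = 356, px0_4 = 414, py0_4 = 45, px1_4 = 471, py1_4 = 80, px1_5 = 219, py1_5 = 72, center_x_6 = 412, center_y_6 = 276, radius_6 = 57, px1_7 = 437, py1_7 = 206, px0_8 = 366, py0_8 = 289, px1_8 = 404, py1_8 = 407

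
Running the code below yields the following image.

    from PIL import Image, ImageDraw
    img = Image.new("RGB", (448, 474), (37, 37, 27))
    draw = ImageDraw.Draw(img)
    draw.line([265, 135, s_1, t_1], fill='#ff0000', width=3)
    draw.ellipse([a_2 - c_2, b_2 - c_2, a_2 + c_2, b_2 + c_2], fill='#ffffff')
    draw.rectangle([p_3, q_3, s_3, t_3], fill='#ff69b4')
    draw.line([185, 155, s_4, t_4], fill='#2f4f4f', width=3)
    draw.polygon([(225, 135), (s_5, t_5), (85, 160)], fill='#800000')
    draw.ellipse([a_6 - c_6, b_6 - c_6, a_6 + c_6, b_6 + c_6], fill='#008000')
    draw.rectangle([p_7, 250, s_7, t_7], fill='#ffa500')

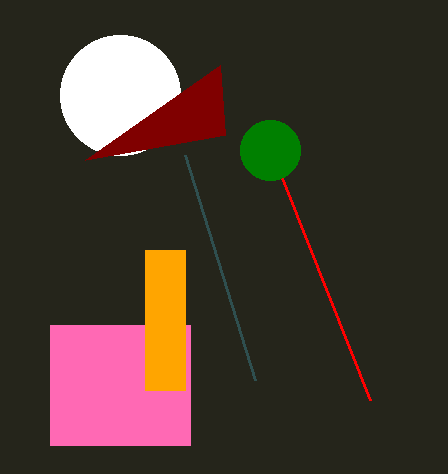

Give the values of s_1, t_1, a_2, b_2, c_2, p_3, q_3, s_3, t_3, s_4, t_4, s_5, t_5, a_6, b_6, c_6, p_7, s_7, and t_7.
s_1 = 370; t_1 = 400; a_2 = 120; b_2 = 95; c_2 = 60; p_3 = 50; q_3 = 325; s_3 = 190; t_3 = 445; s_4 = 255; t_4 = 380; s_5 = 220; t_5 = 65; a_6 = 270; b_6 = 150; c_6 = 30; p_7 = 145; s_7 = 185; t_7 = 390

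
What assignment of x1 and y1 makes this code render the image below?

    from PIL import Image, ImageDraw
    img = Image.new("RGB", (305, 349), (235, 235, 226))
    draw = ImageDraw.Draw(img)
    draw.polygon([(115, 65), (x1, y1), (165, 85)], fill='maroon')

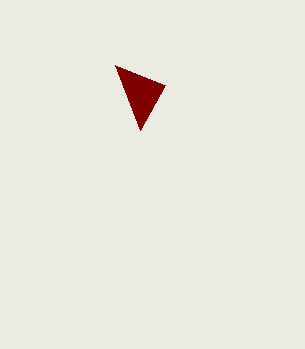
x1 = 140, y1 = 130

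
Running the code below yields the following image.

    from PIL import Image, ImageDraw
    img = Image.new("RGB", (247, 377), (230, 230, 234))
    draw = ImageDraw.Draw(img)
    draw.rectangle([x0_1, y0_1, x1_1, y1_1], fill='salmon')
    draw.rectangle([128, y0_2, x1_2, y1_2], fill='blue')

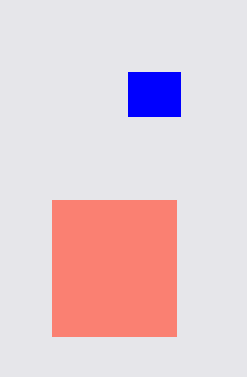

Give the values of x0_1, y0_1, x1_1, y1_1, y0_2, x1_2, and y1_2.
x0_1 = 52
y0_1 = 200
x1_1 = 176
y1_1 = 336
y0_2 = 72
x1_2 = 180
y1_2 = 116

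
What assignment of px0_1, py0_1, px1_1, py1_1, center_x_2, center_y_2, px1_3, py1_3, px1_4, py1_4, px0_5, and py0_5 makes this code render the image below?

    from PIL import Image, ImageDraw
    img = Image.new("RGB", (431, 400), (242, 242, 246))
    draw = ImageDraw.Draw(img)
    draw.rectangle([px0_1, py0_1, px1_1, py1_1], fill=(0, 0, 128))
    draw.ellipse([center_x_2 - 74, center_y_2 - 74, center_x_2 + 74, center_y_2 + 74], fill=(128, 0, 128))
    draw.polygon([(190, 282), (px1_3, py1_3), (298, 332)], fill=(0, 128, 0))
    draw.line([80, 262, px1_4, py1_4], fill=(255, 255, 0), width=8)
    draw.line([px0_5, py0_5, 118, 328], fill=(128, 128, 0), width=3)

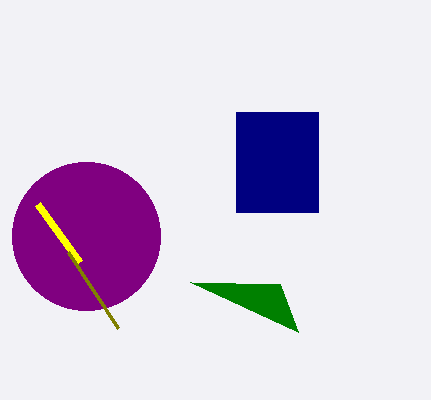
px0_1 = 236; py0_1 = 112; px1_1 = 318; py1_1 = 212; center_x_2 = 86; center_y_2 = 236; px1_3 = 280; py1_3 = 284; px1_4 = 38; py1_4 = 204; px0_5 = 68; py0_5 = 252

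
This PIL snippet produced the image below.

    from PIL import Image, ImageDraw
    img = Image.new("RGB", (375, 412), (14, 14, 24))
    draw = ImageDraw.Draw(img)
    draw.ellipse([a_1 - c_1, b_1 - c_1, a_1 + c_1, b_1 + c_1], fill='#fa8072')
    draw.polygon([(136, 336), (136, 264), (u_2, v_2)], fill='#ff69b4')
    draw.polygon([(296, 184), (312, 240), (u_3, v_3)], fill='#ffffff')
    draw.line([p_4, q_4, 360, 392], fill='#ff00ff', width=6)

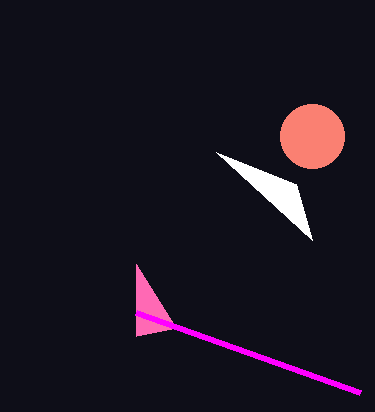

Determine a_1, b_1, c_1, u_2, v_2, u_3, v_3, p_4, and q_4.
a_1 = 312, b_1 = 136, c_1 = 32, u_2 = 176, v_2 = 328, u_3 = 216, v_3 = 152, p_4 = 136, q_4 = 312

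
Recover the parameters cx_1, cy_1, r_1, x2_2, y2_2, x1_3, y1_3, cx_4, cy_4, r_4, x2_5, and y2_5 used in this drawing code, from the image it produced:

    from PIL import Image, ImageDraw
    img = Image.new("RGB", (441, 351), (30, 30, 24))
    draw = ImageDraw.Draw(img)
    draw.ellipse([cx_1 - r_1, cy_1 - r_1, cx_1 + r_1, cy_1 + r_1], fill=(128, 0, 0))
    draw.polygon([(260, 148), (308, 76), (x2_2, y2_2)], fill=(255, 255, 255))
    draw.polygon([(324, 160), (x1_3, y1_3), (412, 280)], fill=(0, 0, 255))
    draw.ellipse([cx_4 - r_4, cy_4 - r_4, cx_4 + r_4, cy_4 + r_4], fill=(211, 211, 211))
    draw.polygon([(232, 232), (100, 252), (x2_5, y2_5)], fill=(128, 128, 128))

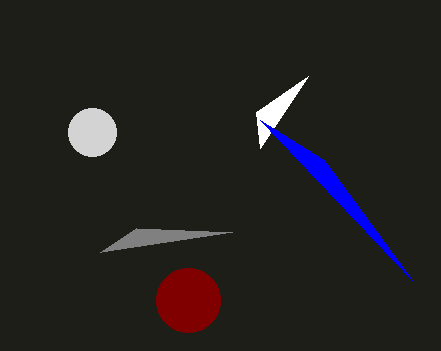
cx_1 = 188, cy_1 = 300, r_1 = 32, x2_2 = 256, y2_2 = 112, x1_3 = 260, y1_3 = 120, cx_4 = 92, cy_4 = 132, r_4 = 24, x2_5 = 136, y2_5 = 228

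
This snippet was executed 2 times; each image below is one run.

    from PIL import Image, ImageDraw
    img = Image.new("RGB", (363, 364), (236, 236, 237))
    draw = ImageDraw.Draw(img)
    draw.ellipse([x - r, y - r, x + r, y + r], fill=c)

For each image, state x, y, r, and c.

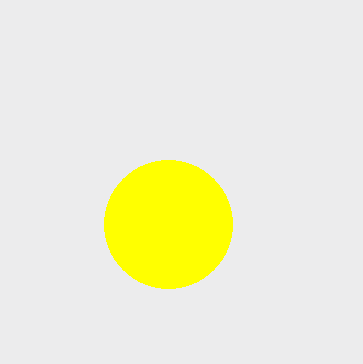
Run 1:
x = 168, y = 224, r = 64, c = 'yellow'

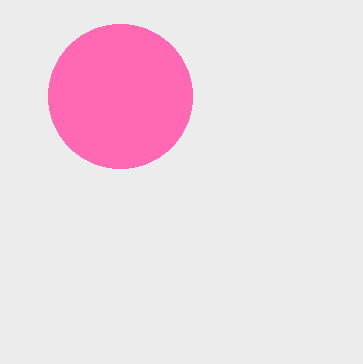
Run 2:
x = 120
y = 96
r = 72
c = 'hotpink'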